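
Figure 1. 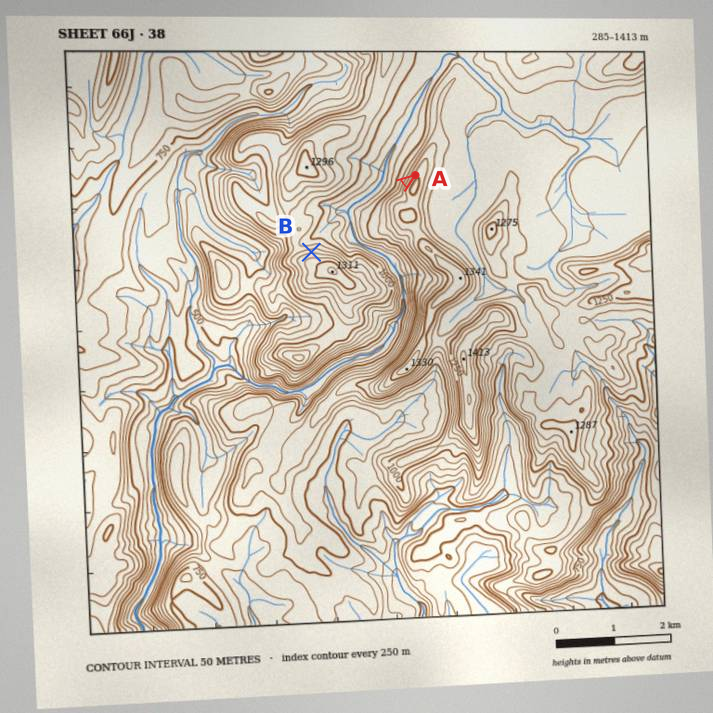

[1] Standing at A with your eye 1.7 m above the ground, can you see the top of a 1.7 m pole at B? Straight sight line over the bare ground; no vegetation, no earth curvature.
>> yes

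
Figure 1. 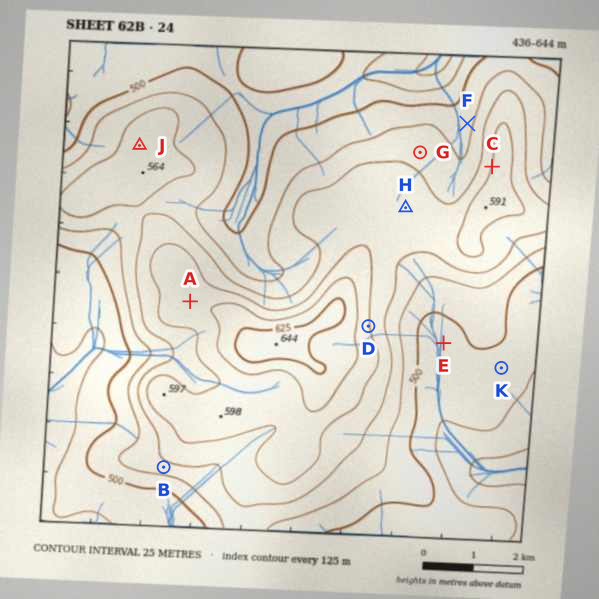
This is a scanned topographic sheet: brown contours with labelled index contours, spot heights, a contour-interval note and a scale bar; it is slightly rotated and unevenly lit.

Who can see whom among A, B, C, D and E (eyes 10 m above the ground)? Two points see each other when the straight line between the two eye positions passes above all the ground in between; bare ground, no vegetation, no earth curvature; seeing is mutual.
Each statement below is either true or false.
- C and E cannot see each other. true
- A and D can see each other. false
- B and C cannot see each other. true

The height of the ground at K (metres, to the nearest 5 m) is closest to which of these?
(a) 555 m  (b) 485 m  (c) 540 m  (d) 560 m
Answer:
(b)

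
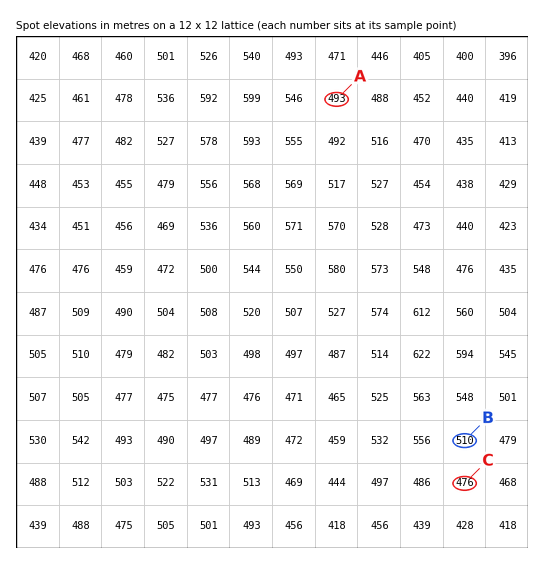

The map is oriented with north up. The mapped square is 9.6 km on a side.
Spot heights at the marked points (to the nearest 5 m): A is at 495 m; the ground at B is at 510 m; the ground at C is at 475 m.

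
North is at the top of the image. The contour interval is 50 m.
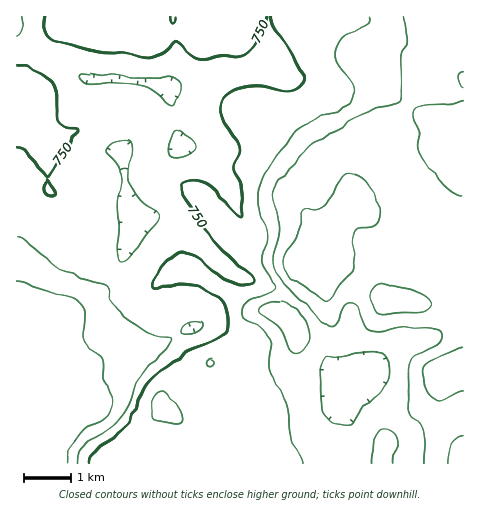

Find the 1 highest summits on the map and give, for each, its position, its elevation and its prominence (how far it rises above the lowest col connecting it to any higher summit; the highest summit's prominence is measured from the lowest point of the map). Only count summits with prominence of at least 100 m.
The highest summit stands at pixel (328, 258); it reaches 937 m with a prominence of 309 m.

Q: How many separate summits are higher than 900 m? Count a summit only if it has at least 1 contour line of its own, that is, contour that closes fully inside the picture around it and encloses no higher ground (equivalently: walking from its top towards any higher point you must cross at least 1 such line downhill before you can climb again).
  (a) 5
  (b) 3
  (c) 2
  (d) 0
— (c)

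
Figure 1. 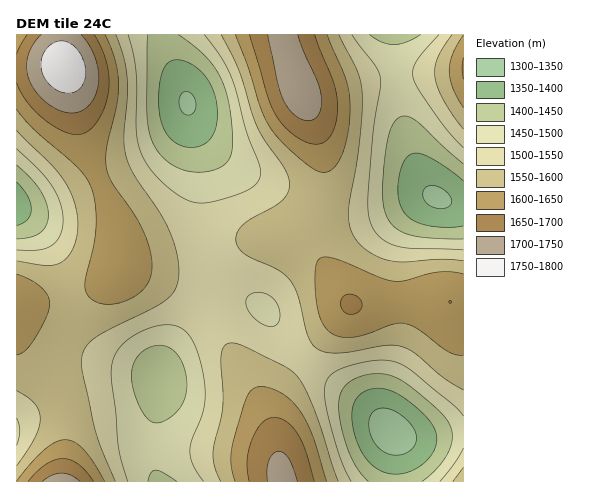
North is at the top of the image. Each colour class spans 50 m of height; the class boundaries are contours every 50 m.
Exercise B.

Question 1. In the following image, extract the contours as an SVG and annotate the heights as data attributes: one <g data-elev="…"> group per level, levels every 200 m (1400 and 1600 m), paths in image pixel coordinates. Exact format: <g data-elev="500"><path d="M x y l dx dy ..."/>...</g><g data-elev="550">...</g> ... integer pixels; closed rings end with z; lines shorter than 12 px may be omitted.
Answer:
<g data-elev="1400"><path d="M388 473l-12-5-11-10-8-15-4-16-1-14 3-12 7-8 10-4 9-1 8 2 17 9 22 19 5 9 3 8 1 7-3 8-4 7-7 7-9 5-9 4-9 1z"/><path d="M463 226l-12 1-16 0-12-3-10-4-6-5-5-7-3-8-1-10 1-14 4-12 4-7 7-4 9 1 10 5 30 22"/><path d="M17 182l10 14 4 14-1 5-3 5-10 6"/><path d="M185 147l-10-4-8-9-5-10-3-14 0-19 3-18 5-9 8-4 14 3 14 11 10 15 4 18-1 19-6 13-4 4-7 4z"/></g><g data-elev="1600"><path d="M105 481l-10-17-11-14-9-8-9-2-11 2-10 8-14 14-14 17"/><path d="M327 481l-14-45-13-25-8-10-9-7-11-5-10-2-9 2-5 6-13 41-4 23 4 22"/><path d="M17 355l8-4 9-11 12-22 4-14-2-8-6-8-12-8-13-6"/><path d="M463 274l-11-2-13 0-34 9-12 0-14-4-39-17-15-3-5 1-3 4-2 18 1 21 4 16 6 11 8 7 10 2 12 0 36-13 12-1 14 6 30 23 8 3 7 0"/><path d="M17 109l18 21 44 39 7 9 5 9 4 17 1 21-2 20-9 36 0 8 2 6 9 7 12 2 14-2 13-6 9-7 5-8 3-10 0-11-4-16-7-17-9-16-19-27-6-15-1-20 10-42 3-22-4-25-10-25"/><path d="M235 35l13 32 13 42 9 18 11 15 18 16 15 11 9 3 10-3 8-13 6-20 3-24-1-17-3-14-19-46"/><path d="M463 35l-10 19-4 17 4 17 10 20"/></g>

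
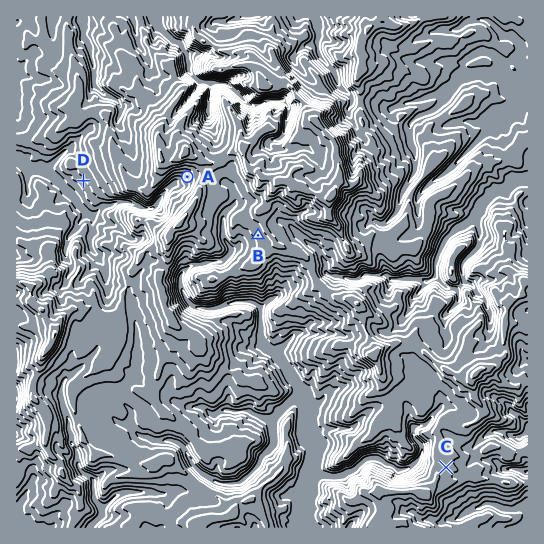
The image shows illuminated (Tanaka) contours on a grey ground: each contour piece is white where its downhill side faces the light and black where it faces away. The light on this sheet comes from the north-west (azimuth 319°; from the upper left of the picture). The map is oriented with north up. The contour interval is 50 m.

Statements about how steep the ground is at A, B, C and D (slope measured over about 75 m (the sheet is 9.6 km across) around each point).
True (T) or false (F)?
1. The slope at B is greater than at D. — F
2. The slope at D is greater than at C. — T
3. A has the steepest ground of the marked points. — T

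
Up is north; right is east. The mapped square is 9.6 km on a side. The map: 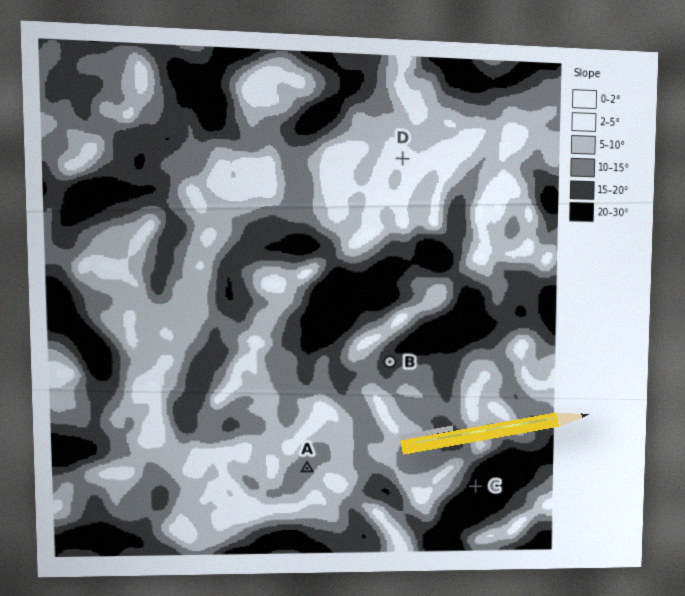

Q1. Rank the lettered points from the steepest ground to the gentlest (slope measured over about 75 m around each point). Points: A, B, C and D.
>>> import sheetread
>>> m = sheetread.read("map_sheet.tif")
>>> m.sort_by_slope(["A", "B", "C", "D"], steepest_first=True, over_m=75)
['C', 'B', 'A', 'D']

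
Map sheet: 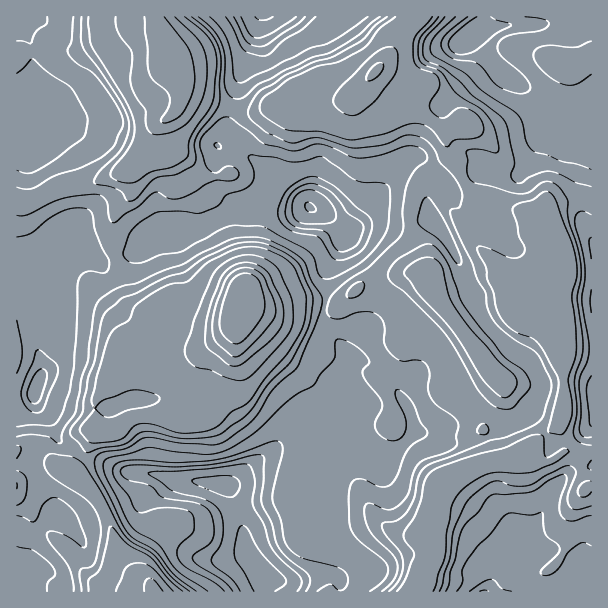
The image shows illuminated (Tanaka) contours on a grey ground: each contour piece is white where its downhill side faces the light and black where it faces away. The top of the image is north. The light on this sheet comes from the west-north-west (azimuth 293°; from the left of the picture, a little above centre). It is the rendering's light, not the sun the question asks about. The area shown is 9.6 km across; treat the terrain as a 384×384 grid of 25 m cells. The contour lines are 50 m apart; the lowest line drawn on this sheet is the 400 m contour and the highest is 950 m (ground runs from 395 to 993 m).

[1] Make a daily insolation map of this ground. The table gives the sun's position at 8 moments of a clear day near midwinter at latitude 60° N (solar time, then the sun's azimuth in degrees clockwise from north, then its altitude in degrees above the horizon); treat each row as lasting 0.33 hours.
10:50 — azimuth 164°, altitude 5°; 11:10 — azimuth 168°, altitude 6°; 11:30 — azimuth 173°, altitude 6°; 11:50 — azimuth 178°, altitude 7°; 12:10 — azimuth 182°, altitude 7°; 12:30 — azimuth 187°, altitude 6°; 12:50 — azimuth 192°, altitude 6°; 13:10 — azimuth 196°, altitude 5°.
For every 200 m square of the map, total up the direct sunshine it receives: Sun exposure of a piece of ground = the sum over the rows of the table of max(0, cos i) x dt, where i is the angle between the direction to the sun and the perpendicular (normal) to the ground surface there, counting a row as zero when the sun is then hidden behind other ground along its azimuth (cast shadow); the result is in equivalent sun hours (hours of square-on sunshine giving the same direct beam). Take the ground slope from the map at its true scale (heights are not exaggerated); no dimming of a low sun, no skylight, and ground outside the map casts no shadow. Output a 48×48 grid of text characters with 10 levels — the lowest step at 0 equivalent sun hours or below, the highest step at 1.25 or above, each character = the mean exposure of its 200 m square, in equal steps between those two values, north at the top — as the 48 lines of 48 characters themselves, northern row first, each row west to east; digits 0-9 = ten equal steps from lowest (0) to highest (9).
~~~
221211222221000000000000000000001474100000011001
111012222331000000000000000000012510000000000011
122114422332200000000000000000012000000011100011
222335642222211111000000000000011000000024221001
323444663223211122000000000000331000000002433333
332233475225422221000000111004522111000000143433
332223247434433320000012221134322252000000012222
222222224531034452001222222333222320000000001222
111221100321365654445543332332235510000000000122
111111000024655532345566886445677652343100000001
011000000012223110023567899988777764587310000000
000000000022242000001345546877764234223320000000
000000000246775000000012333454321005422220000000
000000146668722211000014554333320132411000000000
000246777565444310000011124532211231120000000000
236776533674552000000000001343111112022100000023
555432224631000000000000000001112002112222111023
543221234200000000000000000000000000301222221002
322221232000000000000000000000000000330002322101
222211121000000000000000000000000000142000122101
222211110000000000000000000000000000024200012211
222211000000000000000000000000222211013211122222
222221000000000000010000000013455421003422222243
212221000000110000121001110353235641000222222222
211121000011111001223212323543223574000332222111
222111100011111112235433446543222356300164322210
132111100011221134456555533443222235510017742211
134211100122221366676556312233322223540001663222
223311001222222467765565322222443321353000155333
310110012222222346754775332222244321145200025444
100000123444432223336754322222223312125532112222
000000155444312222356533222222222222323555310011
000000210000012224675432222222211222222353000110
000000000133322335675322222222111110000000000330
000012213599987887764432222222221100000000002510
010016799987999988667632222222221000000000002100
320001655322345799996212222222110000000000220232
013100000001246899952112222111000000012455546841
014542000000000012332112222110000001235876689400
323555100000000001111122222200000022356669974012
533455400000000000123323432210000012354455431157
632223310000000000245421232221000011354332322478
431012210000001111234321122234200112444322222454
343000010000001221123432112335543222333222222333
335510001000000000123664322334544322332222222222
223540001100000000022587544333211024432332211222
222231001100000000012246422321000124223532223332
222122111110000000011100001000000135458656554422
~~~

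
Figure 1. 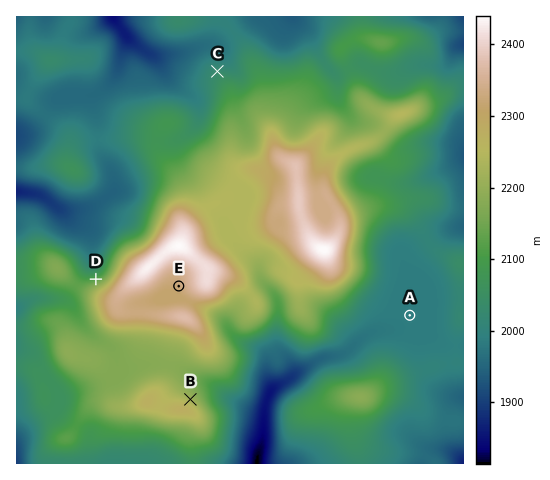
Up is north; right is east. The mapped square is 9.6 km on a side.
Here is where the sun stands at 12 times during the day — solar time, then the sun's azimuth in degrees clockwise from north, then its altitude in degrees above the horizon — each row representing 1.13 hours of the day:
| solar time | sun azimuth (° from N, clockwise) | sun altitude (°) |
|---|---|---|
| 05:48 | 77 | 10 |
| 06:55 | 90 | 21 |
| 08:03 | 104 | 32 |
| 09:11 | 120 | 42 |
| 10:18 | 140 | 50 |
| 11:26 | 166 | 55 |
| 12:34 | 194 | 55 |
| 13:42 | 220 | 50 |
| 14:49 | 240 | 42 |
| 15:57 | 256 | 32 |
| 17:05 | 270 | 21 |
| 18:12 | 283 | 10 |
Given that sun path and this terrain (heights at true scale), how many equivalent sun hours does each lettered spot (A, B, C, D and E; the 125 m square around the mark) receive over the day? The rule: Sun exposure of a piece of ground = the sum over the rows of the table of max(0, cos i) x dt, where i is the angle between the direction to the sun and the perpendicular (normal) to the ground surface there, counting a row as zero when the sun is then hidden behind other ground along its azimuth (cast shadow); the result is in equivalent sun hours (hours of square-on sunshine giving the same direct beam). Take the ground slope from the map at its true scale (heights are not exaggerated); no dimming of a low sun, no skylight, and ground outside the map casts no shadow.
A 7.5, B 6.4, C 7.1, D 5.3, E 7.7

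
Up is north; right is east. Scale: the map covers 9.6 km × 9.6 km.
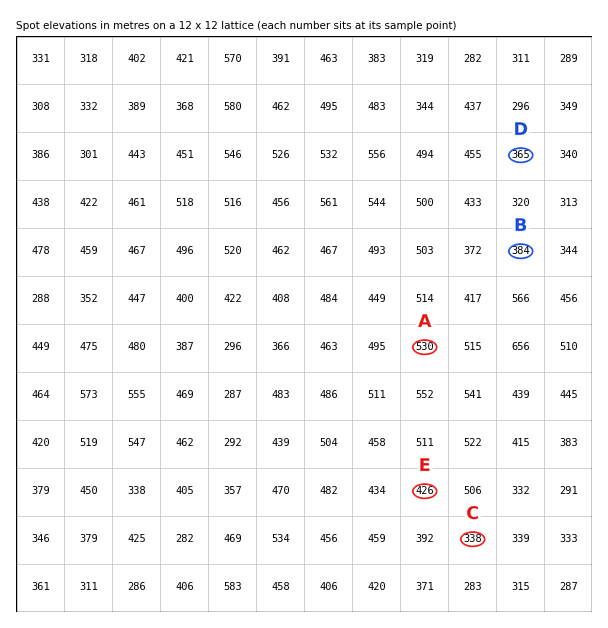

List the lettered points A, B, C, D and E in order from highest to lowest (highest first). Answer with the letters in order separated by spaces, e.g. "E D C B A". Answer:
A E B D C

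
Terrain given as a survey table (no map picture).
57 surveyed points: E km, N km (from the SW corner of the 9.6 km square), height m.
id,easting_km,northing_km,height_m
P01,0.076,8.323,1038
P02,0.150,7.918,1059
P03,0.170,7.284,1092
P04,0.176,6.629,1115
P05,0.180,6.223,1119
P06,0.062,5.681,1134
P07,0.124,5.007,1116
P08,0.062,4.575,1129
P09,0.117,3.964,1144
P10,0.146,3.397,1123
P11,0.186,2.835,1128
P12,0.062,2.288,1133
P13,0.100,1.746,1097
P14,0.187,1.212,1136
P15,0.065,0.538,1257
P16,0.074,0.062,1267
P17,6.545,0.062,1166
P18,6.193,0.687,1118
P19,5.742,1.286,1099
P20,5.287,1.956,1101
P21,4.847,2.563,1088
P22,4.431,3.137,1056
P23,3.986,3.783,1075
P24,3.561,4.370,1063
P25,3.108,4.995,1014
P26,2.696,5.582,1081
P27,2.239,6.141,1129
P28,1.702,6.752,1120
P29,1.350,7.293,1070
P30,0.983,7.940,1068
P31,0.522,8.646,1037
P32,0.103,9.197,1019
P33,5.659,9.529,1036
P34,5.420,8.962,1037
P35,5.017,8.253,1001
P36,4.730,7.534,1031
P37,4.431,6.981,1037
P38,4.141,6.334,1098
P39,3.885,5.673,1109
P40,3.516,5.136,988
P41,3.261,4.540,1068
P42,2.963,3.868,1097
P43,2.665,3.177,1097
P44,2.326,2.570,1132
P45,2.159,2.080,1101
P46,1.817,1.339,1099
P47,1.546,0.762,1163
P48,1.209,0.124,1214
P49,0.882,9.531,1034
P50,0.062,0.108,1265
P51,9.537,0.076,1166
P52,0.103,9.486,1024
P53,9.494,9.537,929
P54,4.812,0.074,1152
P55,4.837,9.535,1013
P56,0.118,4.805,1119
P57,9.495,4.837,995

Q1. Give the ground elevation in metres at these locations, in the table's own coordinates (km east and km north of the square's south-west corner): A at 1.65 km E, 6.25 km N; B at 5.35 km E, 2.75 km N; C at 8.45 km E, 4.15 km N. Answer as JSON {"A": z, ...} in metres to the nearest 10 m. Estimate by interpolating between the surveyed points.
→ {"A": 1150, "B": 1120, "C": 1060}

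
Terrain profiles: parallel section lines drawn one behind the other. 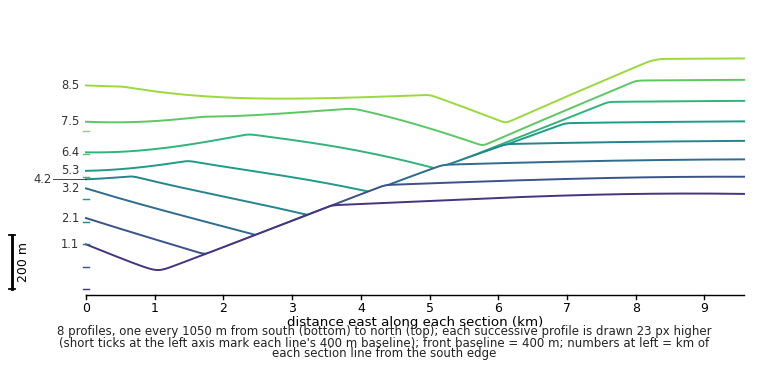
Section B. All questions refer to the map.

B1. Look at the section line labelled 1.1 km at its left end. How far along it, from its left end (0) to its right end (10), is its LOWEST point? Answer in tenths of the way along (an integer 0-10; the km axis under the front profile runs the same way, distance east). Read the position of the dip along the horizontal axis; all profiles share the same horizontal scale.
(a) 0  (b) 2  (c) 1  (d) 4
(c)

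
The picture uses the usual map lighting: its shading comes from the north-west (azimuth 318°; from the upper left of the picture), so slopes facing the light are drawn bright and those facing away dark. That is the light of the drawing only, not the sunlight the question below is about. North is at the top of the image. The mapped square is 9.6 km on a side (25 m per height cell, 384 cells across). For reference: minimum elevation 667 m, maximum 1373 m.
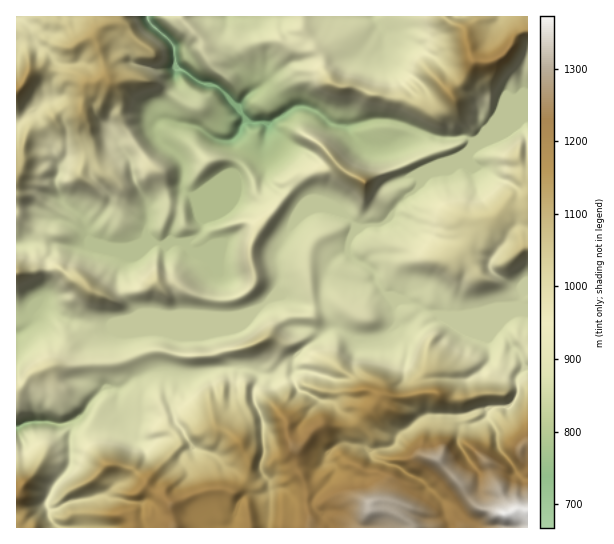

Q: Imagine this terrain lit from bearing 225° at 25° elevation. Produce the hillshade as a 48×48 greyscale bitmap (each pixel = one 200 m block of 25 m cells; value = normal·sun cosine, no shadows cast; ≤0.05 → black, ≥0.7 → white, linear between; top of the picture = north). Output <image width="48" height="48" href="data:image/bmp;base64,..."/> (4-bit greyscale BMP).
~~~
<image width="48" height="48" href="data:image/bmp;base64,Qk32BAAAAAAAAHYAAAAoAAAAMAAAADAAAAABAAQAAAAAAIAEAAATCwAAEwsAABAAAAAAAAAAAAAAABEREQAiIiIAMzMzAERERABVVVUAZmZmAHd3dwCIiIgAmZmZAKqqqgC7u7sAzMzMAN3d3QDu7u4A////AHMGqrvNqJmGeJiYWJmYeZq7qod2eK3tumIoqImYd5qHiZiYWJmYiqu6mHZVisy6mEJImZh4irp2iZmWaJmpmZqXdlRHrbiIZRJJqqqqqqZFZ3dlaKu4eIdmZURr3IeWRBJHeKqqqWQ0VlVXabynZ3eHZEi92FeFRjNWeJqpZCRGdmeZesyWaJlkRa3dk0qDa1ZlabhRADZmeJvJecyWeYQkZ6u4QYkzvWdUWZUQFIh2i8y3SM2HiGV4d4dTAnIXu3YzWIVFaKqIvMqESet4h4mpiHUxAyJIibdXmYh4iap5upZUTPhmZXmpmYZDNEVoeKrNqZmImamJmnVVbsREM2mqqYiJmpeHeZvMqZmImaiImXZli1MjR6uql4rNupmqqnq6h4iImZd3h2ZVdTM3mJmYZGinVWiGZXqpd4mamYd3h2VVVWV3ZohkECVTIzMzVZqYeJqqmZiZqYZ2iZd3moQwAVd1VlVVZZh2Z4iIiZq7uqqry6maqDERJImWVVVneJh2Zmd3iJmIh4mry6iYZCRWd5qFREV4iph3d3d4h3ZnZmeImGZmZVeZiJp0NFeImZmJh4iIiIiIiIh3djR5iIqqmJlkR4iZmJmZmaqqmZmZmZmZhmeZibuoeJh2iZmZiJmavN3Kmqu6qqqqmHeIial2eJiZmZmZmKms7v2Wi927qYiaqIiZiYd3eZmZq7uqmKq+/7QUi8qIVFebp4mpiIiHmZmrzMypiIi92CAleIVDNXi8lYqoeIiIqqvN3Lp5qCWIURNWeGM0aInNZImYeIiKqrzdypecqTRlM0Z4iHVniZrMZYmYiIiqqqq6mYirvIh3Z4iZmYiJmZrLdomYiImZmZmZmZmqrKmId4qqmZqamJrLl3iZiIiYiImaqpmqqZd3eJqqmKqpeJqqh3iYh3iZiJqqqZmZmWeIiaqqmJqWaIiIh3eIiJrKmZmqmHeJmXiIm8y7mKqFeJmZqHeJmb3piImYdVZ4iXiJzdzLeLp2mZmal4iavO/naIiHZVeIiWd5zcq4aslnqpmad4mrzv9xSJiId3iJq1Zou6l1e6Unu5moV4iavrIAV4mZiIm8ylVou6hVmlE5uXZmaIiJygADV4iJmZq7qFZ5vKdXpgOLpTRXiJm+wQJoiHiJiImZd2eKvKZpgiiZZFd4d5vaICaZmZmau6mId4ibvaV6YmiHiah3eaqDA3mpmb3/7aiIh6ipvIaqVHmbuoZZu6lkervM3v/922eYmJiYu4mpVZq7qGONypmb3u7///2r2EiXmWeay6qpebuXYyfcqavP//7bmIittWqXmUeLy6qom4MjJb/Jmrvf/YZDRXnMd6yXiWd5qYmGZCAFv/yJqrvMpBJFaJu2a92oiHVYqZp1V3Id/7eaqru6dFZ4iap2rduYY3Vqu7p3rIAO/Iiqq8ypdoiImZmKzaZ3UXeaqal4pQCP6XiYmqmYd4iIiZq83YV3VImqmJiJYAb/pmeIiYiHeIiImau922Z3aoqqmIiZAA/7ZXd4iIiHeIiImavOx2d3eA=="/>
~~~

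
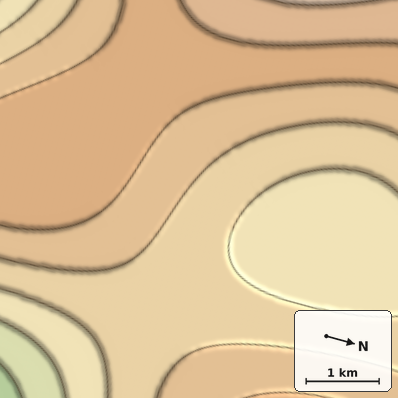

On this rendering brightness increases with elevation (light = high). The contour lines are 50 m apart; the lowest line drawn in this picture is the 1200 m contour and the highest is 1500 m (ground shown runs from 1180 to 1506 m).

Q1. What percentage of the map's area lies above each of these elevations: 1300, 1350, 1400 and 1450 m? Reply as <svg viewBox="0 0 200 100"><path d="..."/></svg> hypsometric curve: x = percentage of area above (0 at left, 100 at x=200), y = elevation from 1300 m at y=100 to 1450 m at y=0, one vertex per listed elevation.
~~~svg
<svg viewBox="0 0 200 100"><path d="M160 100l-53-33-44-34-51-33"/></svg>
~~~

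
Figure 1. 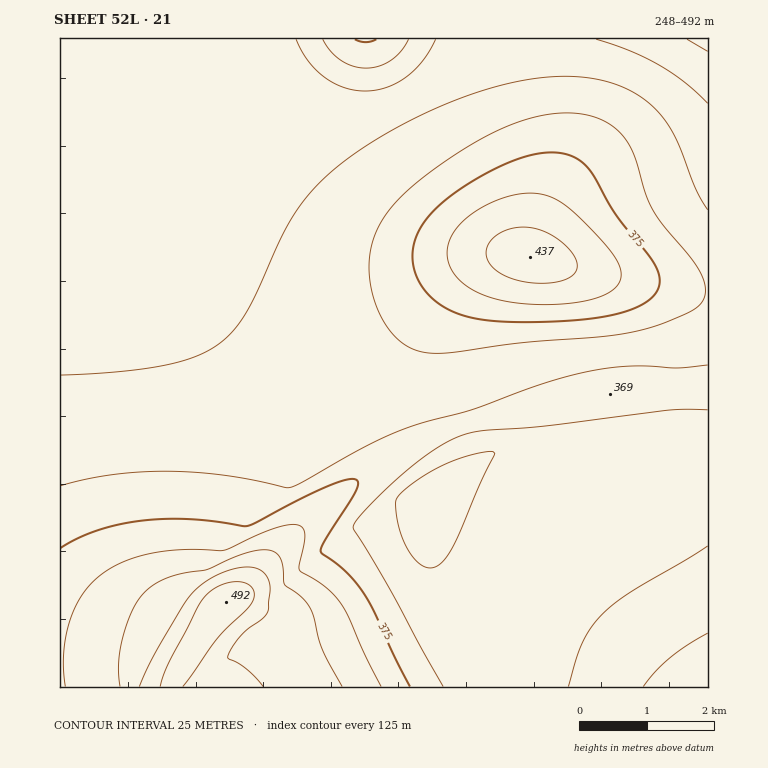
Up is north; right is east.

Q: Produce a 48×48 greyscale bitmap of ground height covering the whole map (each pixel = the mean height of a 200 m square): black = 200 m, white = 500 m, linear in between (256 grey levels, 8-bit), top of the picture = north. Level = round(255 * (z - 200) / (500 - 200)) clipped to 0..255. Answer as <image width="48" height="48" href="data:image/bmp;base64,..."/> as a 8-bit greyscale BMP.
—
<image width="48" height="48" href="data:image/bmp;base64,Qk02DQAAAAAAADYEAAAoAAAAMAAAADAAAAABAAgAAAAAAAAJAAATCwAAEwsAAAABAAAAAAAAAAAAAAEBAQACAgIAAwMDAAQEBAAFBQUABgYGAAcHBwAICAgACQkJAAoKCgALCwsADAwMAA0NDQAODg4ADw8PABAQEAAREREAEhISABMTEwAUFBQAFRUVABYWFgAXFxcAGBgYABkZGQAaGhoAGxsbABwcHAAdHR0AHh4eAB8fHwAgICAAISEhACIiIgAjIyMAJCQkACUlJQAmJiYAJycnACgoKAApKSkAKioqACsrKwAsLCwALS0tAC4uLgAvLy8AMDAwADExMQAyMjIAMzMzADQ0NAA1NTUANjY2ADc3NwA4ODgAOTk5ADo6OgA7OzsAPDw8AD09PQA+Pj4APz8/AEBAQABBQUEAQkJCAENDQwBEREQARUVFAEZGRgBHR0cASEhIAElJSQBKSkoAS0tLAExMTABNTU0ATk5OAE9PTwBQUFAAUVFRAFJSUgBTU1MAVFRUAFVVVQBWVlYAV1dXAFhYWABZWVkAWlpaAFtbWwBcXFwAXV1dAF5eXgBfX18AYGBgAGFhYQBiYmIAY2NjAGRkZABlZWUAZmZmAGdnZwBoaGgAaWlpAGpqagBra2sAbGxsAG1tbQBubm4Ab29vAHBwcABxcXEAcnJyAHNzcwB0dHQAdXV1AHZ2dgB3d3cAeHh4AHl5eQB6enoAe3t7AHx8fAB9fX0Afn5+AH9/fwCAgIAAgYGBAIKCggCDg4MAhISEAIWFhQCGhoYAh4eHAIiIiACJiYkAioqKAIuLiwCMjIwAjY2NAI6OjgCPj48AkJCQAJGRkQCSkpIAk5OTAJSUlACVlZUAlpaWAJeXlwCYmJgAmZmZAJqamgCbm5sAnJycAJ2dnQCenp4An5+fAKCgoAChoaEAoqKiAKOjowCkpKQApaWlAKampgCnp6cAqKioAKmpqQCqqqoAq6urAKysrACtra0Arq6uAK+vrwCwsLAAsbGxALKysgCzs7MAtLS0ALW1tQC2trYAt7e3ALi4uAC5ubkAurq6ALu7uwC8vLwAvb29AL6+vgC/v78AwMDAAMHBwQDCwsIAw8PDAMTExADFxcUAxsbGAMfHxwDIyMgAycnJAMrKygDLy8sAzMzMAM3NzQDOzs4Az8/PANDQ0ADR0dEA0tLSANPT0wDU1NQA1dXVANbW1gDX19cA2NjYANnZ2QDa2toA29vbANzc3ADd3d0A3t7eAN/f3wDg4OAA4eHhAOLi4gDj4+MA5OTkAOXl5QDm5uYA5+fnAOjo6ADp6ekA6urqAOvr6wDs7OwA7e3tAO7u7gDv7+8A8PDwAPHx8QDy8vIA8/PzAPT09AD19fUA9vb2APf39wD4+PgA+fn5APr6+gD7+/sA/Pz8AP39/QD+/v4A////AKuwtbvAydzp7end1tbW1dPRzcrFwLqzqqGXjYR9eXd2dnVzcW5raGRgXVlVUU1KRquwtrvAxdTl7e7m2dXV09HPy8fCvbavppyRiIB7eHd3dnZ0cm9saWZiX1tYVVFOS6uwtrvAxMvd6u/s4dbU0tDNycXAurOqoZaMg3x5d3d3d3Z0cm9tamdkYV5bWFVST6qwtbq/w8fS5O7w6t3U0tDMyMO9t6+mnJKIf3l3dnd3d3Z0cnBta2hmY2FeXFlWVKmutLi9wsbL2unx8enc1NHNyMK8tKyimI2De3d1dXZ3d3Z0cnBubGpoZmNhX11aWKitsre7wMXJ0OLv9fTq3NTOyMG5sKedk4h/eHRzdHV2dnZ0c3FvbWxqaGZkYmBeXKWqr7S5vsLHzNbo9Pfz5tXLxLyzq6KYjYN6dHFxcnR2dnV0c3Jwb21samlnZWNiYKKnq7C1ub7CxsvX5u7t5dXDubKqo5qRh352cG5vcXN1dXV0c3JxcG9tbGtpaGZlY5+jp6uvs7a6vb/Czdjc2dDAr6ehmpOKgnlxbWtsb3J0dXV1dHNycXBvbm1sa2loZpqeoaSoq62wsbKztL7Hyca9r6CYkoyFfXRuamlqbXFzdXV1dHRzcnJxcG9ubWxqaZWYm56goqSlpqenpqewuLu4sKSVjIaAeHFrZ2ZobG9ydHV1dXV0dHNzcnFwb25sa5CSlZeZmpycnZ2cm5qbpKyvraecjYJ8dW9pZWRmam5xdHV2dnZ1dXV0c3NycXBubYuNj5CSk5SUlZSUk5KQkZmipqWglol7c21nZGNkaGxwc3V2d3d3dnZ1dXRzcnFwb4aIiYuMjI2NjY2NjIuKiImQmZ6em5OGeG1nY2JjZmtvcnV2d3h4d3d3dnZ1dHNycIKDhIWGh4eHh4eHhoWEg4KCiJGXmZaQhXhqY2FiZGltcXR2eHh4eXh4eHd2dXRzcn5/gICBgYKCgoKBgYB/f359fICJkZSTjoV6bWRhY2drb3N2d3l5eXl5eXh3dnV0c3p7e3x8fX19fX19fHx7e3p6eXl7goqPj4yFfXNqZWVpbXF1d3h5enp6enl4d3Z1dHd3eHh5eXl5eXl5eXh4eHh3d3d3d3uDiYuJhYB6dG9sbW9zdXh5enp6enl5eHZ1dHR0dHV1dXZ2dnZ2dnV1dXV1dXV1dXV2fIKGhoSCf3x6eXd2dnZ4eXl6enl4d3Z1dHFxcnJycnNzc3Nzc3Nzc3NzdHR0dXV1dHZ6f4GCgoKCgoKCgoF/fXx7enl4dnV0dG9vb29wcHBwcHBwcXFxcXJyc3N0dHV1dXVzdHZ6fX+Bg4aIiYqLiomIhoSCgH9+fm1tbW1tbm5ubm5vb29vcHBxcnNzdHV2dnZ2dHJxcnV5fYGEh4qMjo+Pj46MiomJimtra2tsbGxsbG1tbW5ub29wcXJzdHZ3eHh4eHZ0cW9vcXV5foKFiIqMjY2Mi4mKi2pqampqampra2tsbGxtbm9wcXJzdXZ4eXp7e3p5d3VycG9vcHR3e36BgoODgoGCg2lpaWlpaWlpampqa2tsbW5vcHJzdXd4enx9fn9+fXx6eHZ1c3Nzc3R0dXV1c3JzdGhnaGhoaGhoaWlpamtrbG1ucHFzdXd5fH6AgoOEhISDgoF/fn18fHt6eXd1c3FwcWdnZ2dnZ2dnaGhpaWprbG1ucHFzdXh6fYCDhYiKi42Njo2NjIyLioiHhIJ/fHl3dmZmZmZmZmZnZ2doaWlqa2xub3Fzdnh7f4KGio2RlJaZmpycnZybmpiVko6KhoF+fGVlZWVlZWZmZmdnaGlqa2xtb3Fzdnl8gIWJjpOYnKGlqKqsra2sqqejn5mUjomEf2VlZWVlZWVlZmZnZ2hpamttbnBzdnl9goeMkpifpauwtLe6u7q5trKtp6Gak4yGgWRkZGRkZGVlZWZmZ2hoaWtsbnBydXl9g4iPlp2krLO5vsHExMPBvbexqqObk4yFf2RkZGRkZGRkZWVmZmdoaWpsbW9ydXl9g4mQmKCosLe+w8fIyMbDvrewqKCYkImCfGNjY2NjZGRkZGVlZmdnaGprbW9xdHh9goiQl6CosLi+w8fIx8TAurKropqSioN9d2NjY2NjY2NkZGRlZWZnaGlqbG5wc3d7gIeNlZ2lrbW7v8LDwr65s6ujm5OLhH54c2NjY2NjY2NjY2RkZWZmZ2hpa21vcnV5foOKkZigp660uLu7ureyrKSdlY2Gf3l0b2JiYmJiYmJjY2NkZGVmZ2hpamxtcHN2en+Fi5KZoKarr7Kzsq+rpZ6XkIiBe3VwbGJiYmJiYmJiY2NjZGRlZmdoaWpsbnBzd3uAhYuRl52ipqmqqqikn5qTjIV/eHNuaWJiYWFhYmJiYmJjY2RkZWZnaGlqbG5wc3d7f4SJj5SZnaCio6Kfm5aQioN9d3FsZ2FhYWFhYWFhYmJiY2NkZGVmZ2hpamxucHN2eX6Ch4yQlZibnJual5KNh4F7dW9qZWFhYWFhYWFhYWFiYmNjZGRlZmZnaWprbW9ydXh8gISJjZCTlZWUko+KhX95c21oY2FhYGBgYGBgYWFhYWJiY2NkZWVmZ2hpamxucHN2en2BhYiLjY6OjYqGgXx2cWtmYGFgYGBgYGBgYGBgYWFiYmJjY2RlZWZnaGlrbW9xdHd6foGDhYeHhoSBfXhzbWhjXmBgYGBfX19fX2BgYGBhYWFiYmNjY2NjZGZoaWttb3F0d3l8fn9/f317d3NuaWRfWmBgX19fX19fX19fX2BgYGFhYWFgXlxbXF9iZWdpamxucHJ0dnd3d3Z0cW1pZF9aVmBfX19fXl5eXl5fX19fX2BgYF5aVlJQUVVaX2NlZmdpamxtbm9wb25tamdjXlpVUV9fX15eXl5eXl5eXl5eXl9fXllSTEZERUpRWF5iY2NkZWZnZ2hoaGdlY2BcWFRPS19fX15eXl1dXV1dXV1dXV5dWlNKQTo3OT9HUVleYGBgYGFhYWFhYF9dW1hVUU1JRV9fXl5eXV1dXV1cXFxcXV1cVk1CODAtLzU/SlRbXV1cXFxcXFtbWlhWVFFOSkZCPg=="/>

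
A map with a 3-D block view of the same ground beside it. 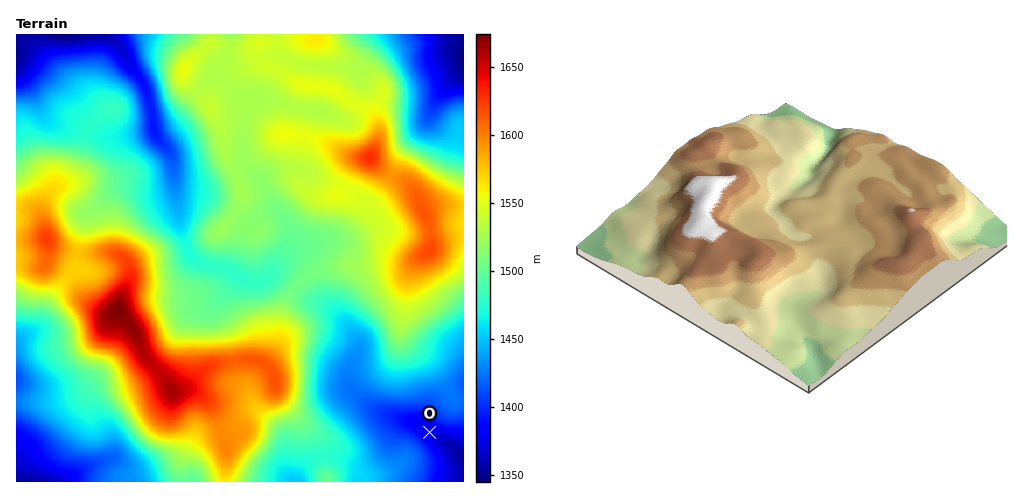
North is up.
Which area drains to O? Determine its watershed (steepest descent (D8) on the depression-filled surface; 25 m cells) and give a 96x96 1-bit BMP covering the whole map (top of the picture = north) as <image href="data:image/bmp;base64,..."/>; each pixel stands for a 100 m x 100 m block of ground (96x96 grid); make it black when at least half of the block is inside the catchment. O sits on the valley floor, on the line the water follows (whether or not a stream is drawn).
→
<image width="96" height="96" href="data:image/bmp;base64,Qk2+BAAAAAAAAD4AAAAoAAAAYAAAAGAAAAABAAEAAAAAAIAEAAATCwAAEwsAAAIAAAAAAAAA////AAAAAAAAAAAAAAAAAAAAAAAAAAAAAAAAAD/4AAAAAAAAAAAAAD//AAAAAAAAAAAAAH//wAAAAAAAAAAAAH//4AAAAAAAAAAAAH//8AAAAAAAAAAAAH//8AAAAAAAAAAAAH//+AAAAAAAAAAAAH///AAAAAAAAAAAAH///gAAAAAAAAAAAP///wAAAAAAAAAAAf///wAAAAAAAAAAA////wAAAAAAAAAAB////wAAAAAAAAAAD////4AAAAAAAAAAH////8AAAAAAAAAAP////+AAAAAAAAAAf/////AAAAAAAAAA//////gAAAAAAAAA//////gAAAAAAAAA//////AAAAAAAAAB//////AAAAAAAAAB/////+AAAAAAAAAB/////8AAAAAAAAAD/////4AAAAAAAAAH/////wAAAAAAAAAD/////gAAAAAAAAAB/////AAAAAAAAAAA////+AAAAAAAAAAA////8AAAAAAAAAAAf///4AAAAAAAAAAAf///4AAAAAAAAAAAf///4AAAAAAAAAAAf///4AAAAAAAAAAAf///4AAAAAAAAAAAf///4AAAAAAAAAAAf///4AAAAAAAAAAAf///4AAAAAAAAAAAP///4AAAAAAAAAAAP///4AAAAAAAAAAAH///4AAAAAAAAAAAD///4AAAAAAAAAAAB///4AAAAAAAAAAAA///8AAAAAAAAAAAAf//8AAAAAAAAAAAAH//+AAAAAAAAAAAAAAACAAAAAAAAAAAAAAAAAAAAAAAAAAAAAAAAAAAAAAAAAAAAAAAAAAAAAAAAAAAAAAAAAAAAAAAAAAAAAAAAAAAAAAAAAAAAAAAAAAAAAAAAAAAAAAAAAAAAAAAAAAAAAAAAAAAAAAAAAAAAAAAAAAAAAAAAAAAAAAAAAAAAAAAAAAAAAAAAAAAAAAAAAAAAAAAAAAAAAAAAAAAAAAAAAAAAAAAAAAAAAAAAAAAAAAAAAAAAAAAAAAAAAAAAAAAAAAAAAAAAAAAAAAAAAAAAAAAAAAAAAAAAAAAAAAAAAAAAAAAAAAAAAAAAAAAAAAAAAAAAAAAAAAAAAAAAAAAAAAAAAAAAAAAAAAAAAAAAAAAAAAAAAAAAAAAAAAAAAAAAAAAAAAAAAAAAAAAAAAAAAAAAAAAAAAAAAAAAAAAAAAAAAAAAAAAAAAAAAAAAAAAAAAAAAAAAAAAAAAAAAAAAAAAAAAAAAAAAAAAAAAAAAAAAAAAAAAAAAAAAAAAAAAAAAAAAAAAAAAAAAAAAAAAAAAAAAAAAAAAAAAAAAAAAAAAAAAAAAAAAAAAAAAAAAAAAAAAAAAAAAAAAAAAAAAAAAAAAAAAAAAAAAAAAAAAAAAAAAAAAAAAAAAAAAAAAAAAAAAAAAAAAAAAAAAAAAAAAAAAAAAAAAAAAAAAAAAAAAAAAAAAAAAAAAAAAAAAAAAAAAAAAAAAAAAAAAAAAAAAAAAAAAAAAAAAAAAAAAAAAAAAAAAAAAAAAAAAAAAAAAAAAAAAAAAAAAAAAAAAAAAAAAA="/>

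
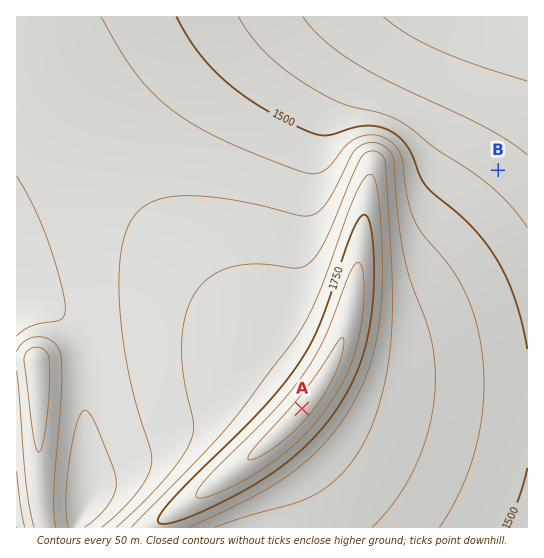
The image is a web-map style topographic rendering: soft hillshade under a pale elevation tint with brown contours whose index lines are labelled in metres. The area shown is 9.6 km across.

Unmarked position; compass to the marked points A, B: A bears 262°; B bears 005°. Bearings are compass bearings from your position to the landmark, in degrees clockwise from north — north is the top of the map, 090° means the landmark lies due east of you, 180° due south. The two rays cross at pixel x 479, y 384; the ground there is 1550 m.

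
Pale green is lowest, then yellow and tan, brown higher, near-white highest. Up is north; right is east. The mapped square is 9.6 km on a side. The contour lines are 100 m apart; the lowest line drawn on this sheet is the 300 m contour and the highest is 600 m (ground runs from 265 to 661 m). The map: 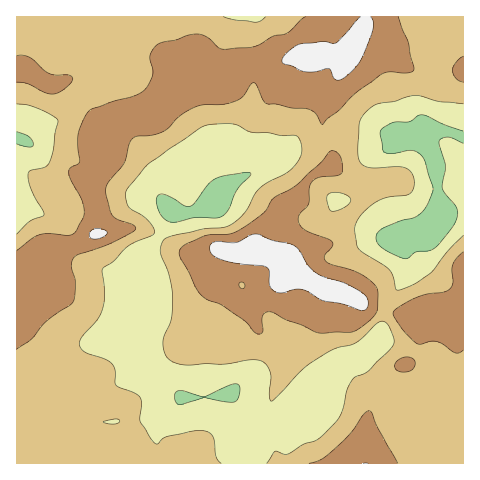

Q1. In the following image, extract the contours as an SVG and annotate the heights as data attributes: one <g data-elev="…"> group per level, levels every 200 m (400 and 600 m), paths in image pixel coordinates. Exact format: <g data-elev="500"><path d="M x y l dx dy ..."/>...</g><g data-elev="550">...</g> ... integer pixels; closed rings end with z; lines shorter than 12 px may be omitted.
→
<g data-elev="400"><path d="M221 463l-5-7-3-18-2-4-4-3-12 0-24 5-7 2-6 6-4-1-14-22 2-17-2-7-7-5-16-6-2-3 0-13-3-6-7-5-21-7-3-4-2-5 3-7 16-17 4-10 3-14-2-26 10-8 16-16 22-9 4-4-2-5-6-7-18-13-4-12 3-7 20-24 52-36 9-3 19-1 9 1 15 7 45 4 4 8 0 10-4 8-7 9-23 11-8 7-14 24-13 11-9 4-19 1-28 6-9 3-4 3-2 7 0 5 8 20 4 24-2 22-8 22 1 9 3 7 8 6 12 2 38-1 26-4 11 1 5 4 4 9-2 19 2 8 3-2 34-34 25-15 23-7 23-21 5 0 4 2 6 16-3 8-21 21-17 10-6 11-4 17-3 9-16 18-8 6-12 4-16 10-3 0-8-3-3 1-7 11"/><path d="M109 424l-6-3 12-2 5 1-3 4z"/><path d="M463 235l-15 15-17 23-16 11-17 6-2-1-3-12-4-8-30-20-4-20 5-12 12-13 14-6 23-4 3-3 2-6-2-11-6-6-9-1-27 1-6-2-4-4-2-10 1-27 2-6 3-5 13-10 18-3 18-5 7 0 20 6 23 2"/><path d="M330 211l-3-11 2-6 4-2 7 1 10 4 0 5-5 5-9 4z"/><path d="M17 104l11 1 13 5 14 7 3 5-5 29-4 13-4 3-15 4-2 3 3 14 12 23 1 4-15 6-12 13"/><path d="M266 17l-6 4-4 1-21-2-12-3"/></g><g data-elev="600"><path d="M362 311l4-2 2-4 0-6-4-5-18-10-21-7-9-4-8-8-10-16-6-5-19-3-17-7-6 1-13 7-21 0-6 3 1 8 9 6 15 4 27 3 5 1 2 5 1 14 6 6 5 1 13-4 8 1 20 10 20 4z"/><path d="M91 238l10 0 5-3 1-3-5-3-8 0-5 5z"/><path d="M361 17l-25 26-3 1-11-3-23 3-13 10-4 5 0 3 24 10 9 0 14-3 6 10 4 1 3-1 13-11 8-13 10-27 0-7-3-4"/></g>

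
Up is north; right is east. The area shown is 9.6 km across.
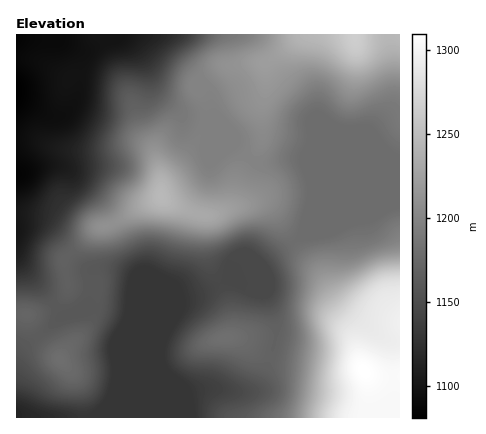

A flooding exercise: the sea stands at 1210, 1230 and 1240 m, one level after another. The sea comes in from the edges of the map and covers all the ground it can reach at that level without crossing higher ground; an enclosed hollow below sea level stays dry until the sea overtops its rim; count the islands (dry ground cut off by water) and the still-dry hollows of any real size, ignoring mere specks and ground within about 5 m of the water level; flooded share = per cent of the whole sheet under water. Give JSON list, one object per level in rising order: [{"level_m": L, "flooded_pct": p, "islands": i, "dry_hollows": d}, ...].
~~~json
[{"level_m": 1210, "flooded_pct": 80, "islands": 1, "dry_hollows": 0}, {"level_m": 1230, "flooded_pct": 88, "islands": 1, "dry_hollows": 0}, {"level_m": 1240, "flooded_pct": 90, "islands": 1, "dry_hollows": 0}]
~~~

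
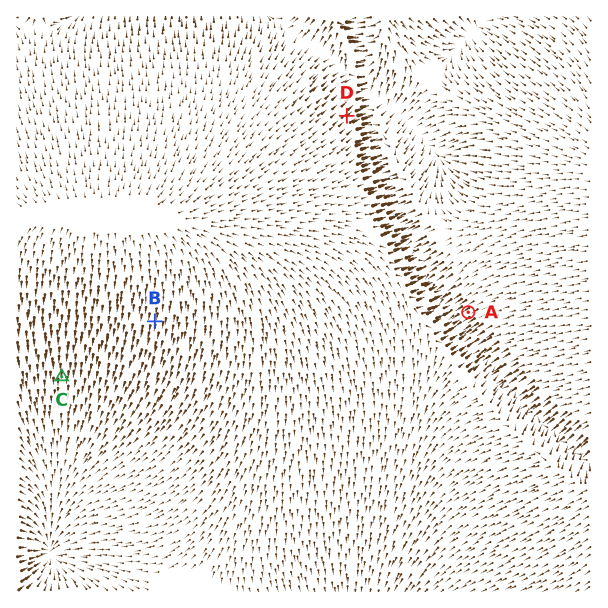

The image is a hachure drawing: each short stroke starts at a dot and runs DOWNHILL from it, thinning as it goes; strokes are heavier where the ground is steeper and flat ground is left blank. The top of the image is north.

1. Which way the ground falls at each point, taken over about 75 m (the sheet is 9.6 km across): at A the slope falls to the SW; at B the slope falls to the S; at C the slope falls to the S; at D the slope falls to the NE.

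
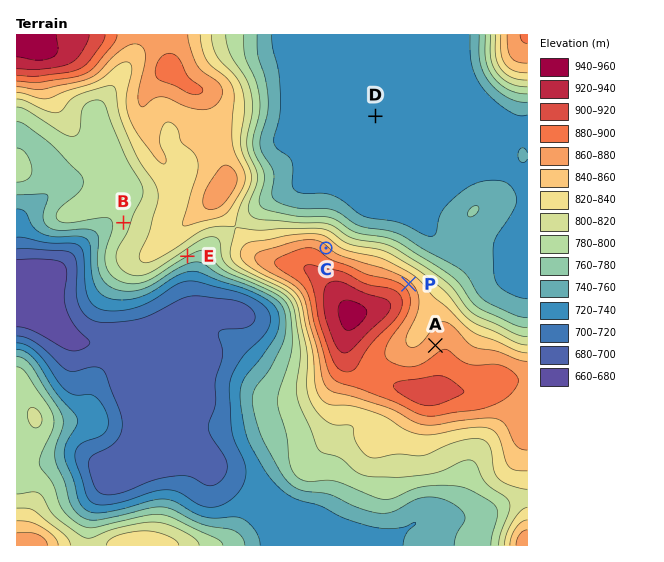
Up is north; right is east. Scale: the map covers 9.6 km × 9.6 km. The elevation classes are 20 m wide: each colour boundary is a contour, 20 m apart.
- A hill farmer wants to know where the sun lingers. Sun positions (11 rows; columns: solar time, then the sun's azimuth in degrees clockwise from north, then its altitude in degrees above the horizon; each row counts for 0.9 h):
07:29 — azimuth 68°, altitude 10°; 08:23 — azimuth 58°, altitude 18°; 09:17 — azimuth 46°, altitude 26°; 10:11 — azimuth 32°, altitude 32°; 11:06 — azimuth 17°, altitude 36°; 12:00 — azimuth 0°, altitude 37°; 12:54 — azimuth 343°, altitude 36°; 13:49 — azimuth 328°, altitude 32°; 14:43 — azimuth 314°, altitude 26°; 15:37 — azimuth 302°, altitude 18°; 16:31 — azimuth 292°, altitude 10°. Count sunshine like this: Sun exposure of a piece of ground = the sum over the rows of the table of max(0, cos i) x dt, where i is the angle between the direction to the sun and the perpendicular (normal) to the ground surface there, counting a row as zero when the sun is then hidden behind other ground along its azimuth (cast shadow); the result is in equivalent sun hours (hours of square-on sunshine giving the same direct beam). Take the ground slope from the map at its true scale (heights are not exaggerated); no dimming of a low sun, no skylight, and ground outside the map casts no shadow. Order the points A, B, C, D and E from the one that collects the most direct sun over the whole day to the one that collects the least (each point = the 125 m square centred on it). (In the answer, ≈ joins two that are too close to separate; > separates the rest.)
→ C > A ≈ B ≈ D > E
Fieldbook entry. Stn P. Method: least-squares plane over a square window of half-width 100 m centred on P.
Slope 8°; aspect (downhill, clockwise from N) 44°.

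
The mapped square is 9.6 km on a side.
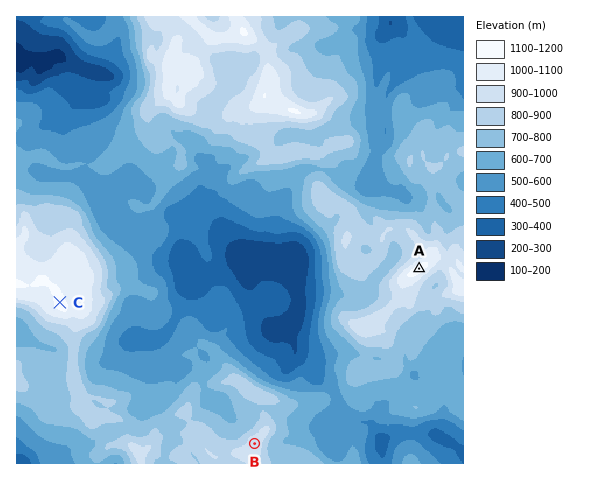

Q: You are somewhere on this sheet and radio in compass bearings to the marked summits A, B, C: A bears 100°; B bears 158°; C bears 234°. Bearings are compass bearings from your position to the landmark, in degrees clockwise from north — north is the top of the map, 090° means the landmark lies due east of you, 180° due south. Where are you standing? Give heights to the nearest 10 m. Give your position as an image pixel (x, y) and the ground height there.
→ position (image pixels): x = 166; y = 224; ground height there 510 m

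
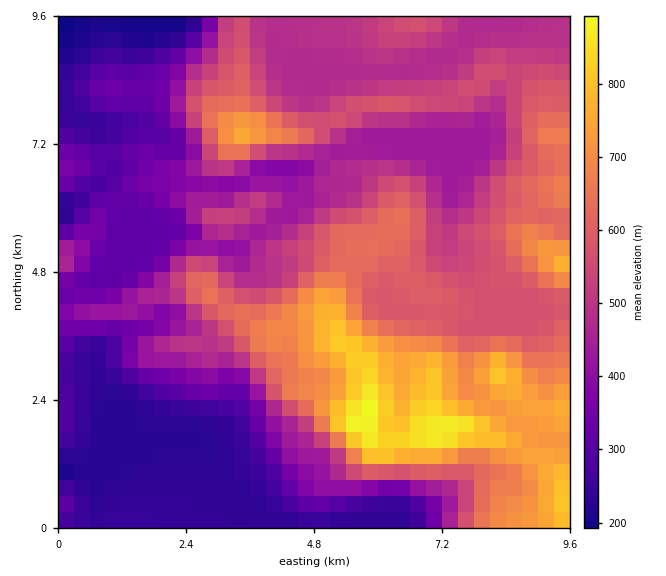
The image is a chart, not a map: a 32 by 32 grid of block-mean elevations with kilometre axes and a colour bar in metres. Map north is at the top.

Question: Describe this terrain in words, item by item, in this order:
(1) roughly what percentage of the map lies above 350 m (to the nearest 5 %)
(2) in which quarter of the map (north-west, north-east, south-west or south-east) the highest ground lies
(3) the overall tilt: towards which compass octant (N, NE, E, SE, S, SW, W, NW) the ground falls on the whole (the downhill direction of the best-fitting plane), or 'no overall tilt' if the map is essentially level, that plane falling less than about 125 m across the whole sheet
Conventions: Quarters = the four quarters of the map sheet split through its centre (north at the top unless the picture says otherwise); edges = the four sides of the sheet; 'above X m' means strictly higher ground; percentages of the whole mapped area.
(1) Ground above 350 m makes up about 75 % of the sheet.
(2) The highest ground is in the south-east quarter.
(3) On the whole the ground falls towards the west.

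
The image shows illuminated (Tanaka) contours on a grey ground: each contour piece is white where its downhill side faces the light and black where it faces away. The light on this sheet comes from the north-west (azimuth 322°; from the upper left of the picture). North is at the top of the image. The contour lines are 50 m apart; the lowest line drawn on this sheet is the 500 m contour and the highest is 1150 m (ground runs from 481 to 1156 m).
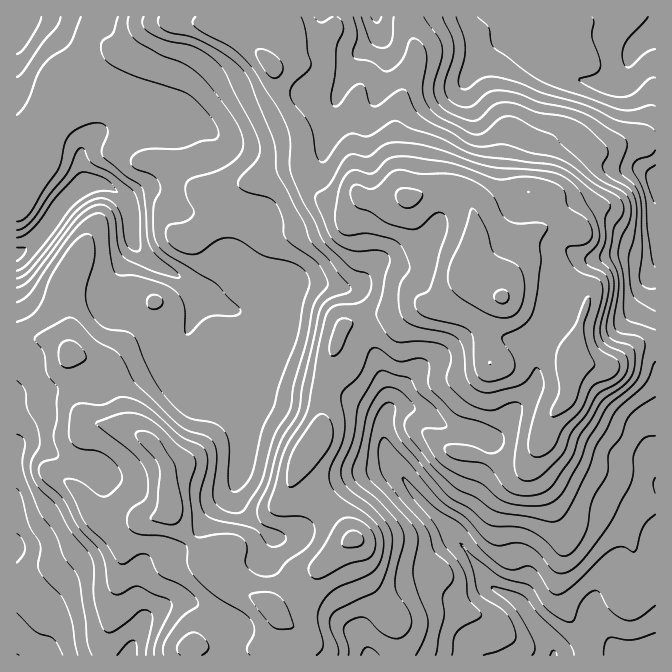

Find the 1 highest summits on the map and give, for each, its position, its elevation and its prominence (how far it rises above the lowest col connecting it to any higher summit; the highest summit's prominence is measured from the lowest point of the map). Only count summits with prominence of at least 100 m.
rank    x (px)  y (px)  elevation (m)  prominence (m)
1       502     297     1156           675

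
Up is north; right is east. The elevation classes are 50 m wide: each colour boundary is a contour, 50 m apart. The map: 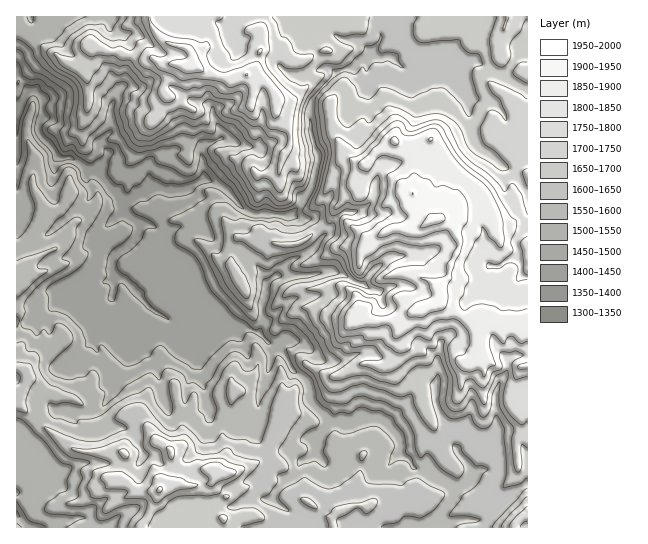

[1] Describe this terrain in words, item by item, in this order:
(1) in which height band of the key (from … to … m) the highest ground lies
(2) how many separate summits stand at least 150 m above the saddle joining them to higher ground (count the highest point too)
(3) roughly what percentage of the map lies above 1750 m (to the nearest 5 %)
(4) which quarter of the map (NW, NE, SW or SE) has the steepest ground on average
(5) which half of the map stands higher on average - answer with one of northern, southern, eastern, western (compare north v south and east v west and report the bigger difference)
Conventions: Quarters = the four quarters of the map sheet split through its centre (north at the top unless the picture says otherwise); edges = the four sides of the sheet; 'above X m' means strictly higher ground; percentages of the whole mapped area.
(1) The highest ground lies in the 1950–2000 m band.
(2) Counting only tops that stand 150 m proud, the map has 3 summits.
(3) About 20 % of the map lies above 1750 m.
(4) Slopes are steepest in the north-west quarter.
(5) On average the eastern half of the map is the higher ground.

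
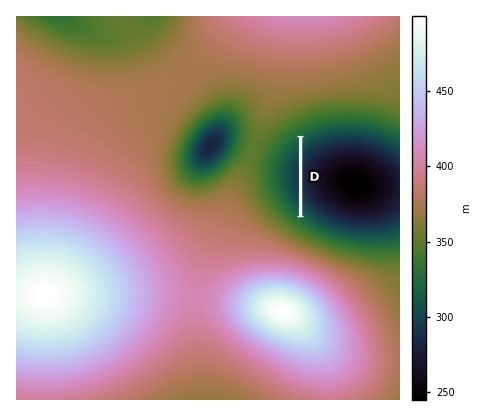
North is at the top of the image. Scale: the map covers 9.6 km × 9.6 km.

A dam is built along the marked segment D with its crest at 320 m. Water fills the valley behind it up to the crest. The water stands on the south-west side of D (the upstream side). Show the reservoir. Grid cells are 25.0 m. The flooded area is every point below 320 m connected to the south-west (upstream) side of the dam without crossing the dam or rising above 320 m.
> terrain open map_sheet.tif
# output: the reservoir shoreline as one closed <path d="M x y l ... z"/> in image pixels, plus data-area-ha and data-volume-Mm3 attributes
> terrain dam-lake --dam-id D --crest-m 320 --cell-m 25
<path d="M298 139l-11 11-8 16 0 16 3 10 7 12 9 10 0-75z" data-area-ha="66" data-volume-Mm3="7.61"/>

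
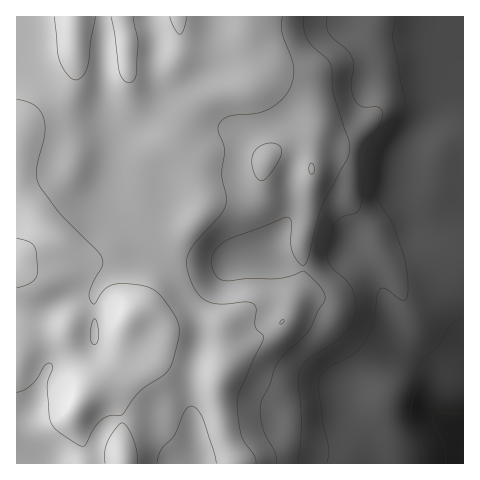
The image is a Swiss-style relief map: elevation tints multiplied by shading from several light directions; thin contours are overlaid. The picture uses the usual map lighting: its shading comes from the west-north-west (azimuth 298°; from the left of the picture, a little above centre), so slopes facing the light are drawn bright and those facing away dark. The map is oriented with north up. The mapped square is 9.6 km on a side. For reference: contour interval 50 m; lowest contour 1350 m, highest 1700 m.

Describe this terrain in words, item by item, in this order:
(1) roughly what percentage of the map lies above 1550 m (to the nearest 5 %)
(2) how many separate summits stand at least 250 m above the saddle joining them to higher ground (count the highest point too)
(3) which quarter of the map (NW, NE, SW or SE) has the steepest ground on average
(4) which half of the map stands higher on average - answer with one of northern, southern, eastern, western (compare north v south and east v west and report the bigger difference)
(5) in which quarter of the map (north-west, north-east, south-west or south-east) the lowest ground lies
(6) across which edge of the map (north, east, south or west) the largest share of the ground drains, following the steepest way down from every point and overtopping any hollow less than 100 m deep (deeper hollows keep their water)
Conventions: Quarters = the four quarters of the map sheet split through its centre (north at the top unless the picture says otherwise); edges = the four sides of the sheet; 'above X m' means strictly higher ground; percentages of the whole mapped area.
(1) Roughly 65 % of the ground is higher than 1550 m.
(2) Counting only tops that stand 250 m proud, the map has 1 summit.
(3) The south-east quarter is the steepest part of the map.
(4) Taken as a whole, the western half is higher than the eastern.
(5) The lowest ground is in the south-east quarter.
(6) The largest share of the runoff leaves by the eastern edge.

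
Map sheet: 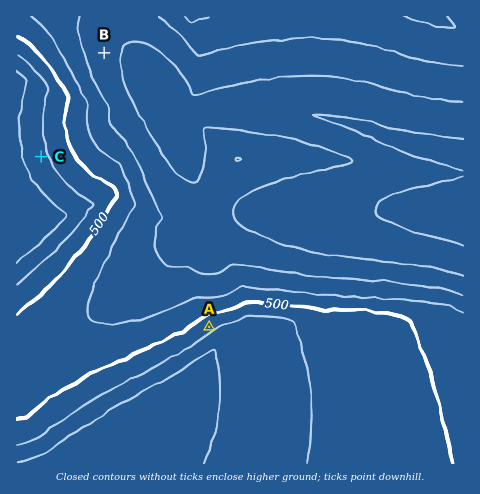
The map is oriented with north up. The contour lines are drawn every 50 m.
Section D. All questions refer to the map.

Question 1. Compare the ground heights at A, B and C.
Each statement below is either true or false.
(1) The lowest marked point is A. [false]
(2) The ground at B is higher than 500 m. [false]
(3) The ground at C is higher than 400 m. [true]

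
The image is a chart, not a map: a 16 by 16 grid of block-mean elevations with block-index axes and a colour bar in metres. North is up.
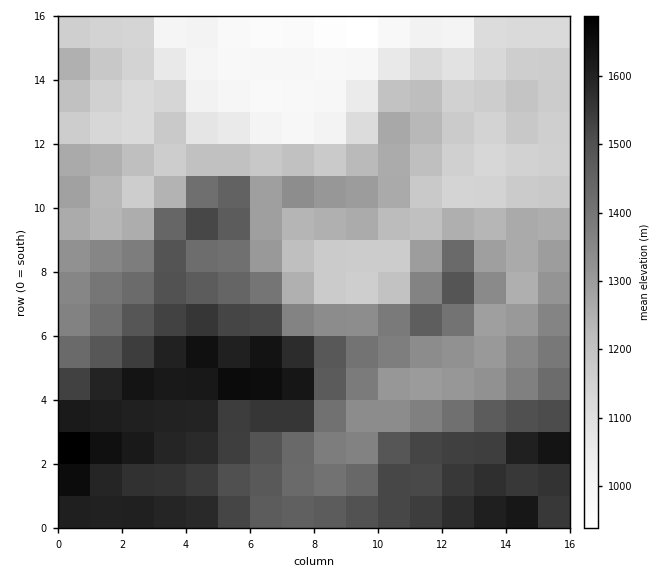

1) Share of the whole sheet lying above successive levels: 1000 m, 93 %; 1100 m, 88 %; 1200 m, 68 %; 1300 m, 54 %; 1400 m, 39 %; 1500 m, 26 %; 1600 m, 9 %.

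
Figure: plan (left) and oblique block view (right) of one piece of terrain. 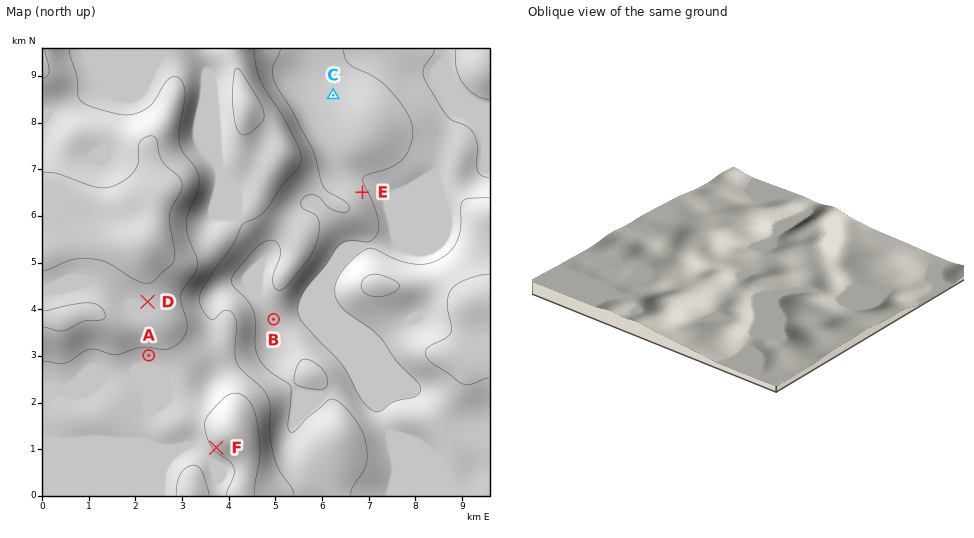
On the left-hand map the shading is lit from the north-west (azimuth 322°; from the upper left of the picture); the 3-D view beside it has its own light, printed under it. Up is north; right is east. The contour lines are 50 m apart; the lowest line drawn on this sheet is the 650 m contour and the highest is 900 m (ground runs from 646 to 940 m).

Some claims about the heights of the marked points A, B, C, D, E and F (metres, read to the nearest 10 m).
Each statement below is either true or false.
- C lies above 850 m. false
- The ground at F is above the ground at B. true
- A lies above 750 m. true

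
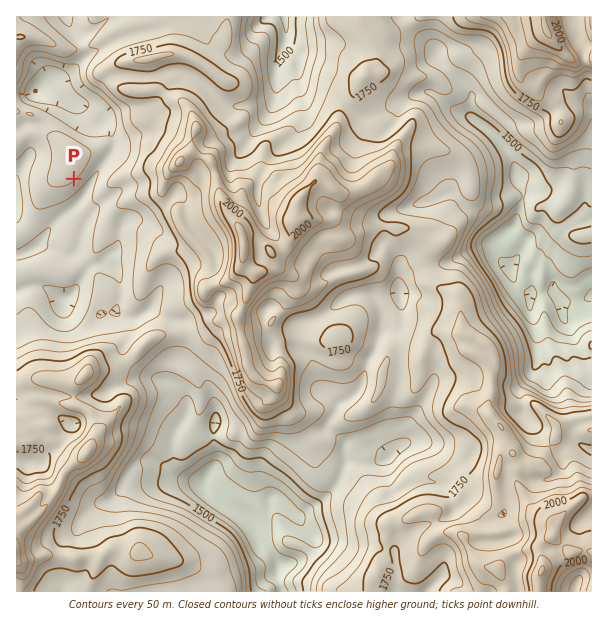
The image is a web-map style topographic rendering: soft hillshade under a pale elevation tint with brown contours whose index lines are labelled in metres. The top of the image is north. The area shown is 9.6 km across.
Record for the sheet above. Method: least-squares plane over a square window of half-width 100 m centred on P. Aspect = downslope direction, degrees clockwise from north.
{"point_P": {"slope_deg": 11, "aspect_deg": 141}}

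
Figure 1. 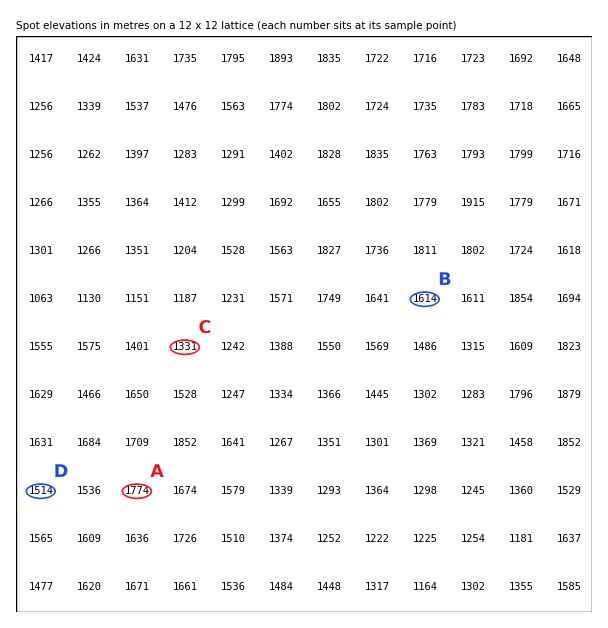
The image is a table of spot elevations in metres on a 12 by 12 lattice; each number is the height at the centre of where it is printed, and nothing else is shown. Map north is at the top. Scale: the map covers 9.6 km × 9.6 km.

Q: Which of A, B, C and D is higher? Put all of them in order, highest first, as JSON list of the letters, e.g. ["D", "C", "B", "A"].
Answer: ["A", "B", "D", "C"]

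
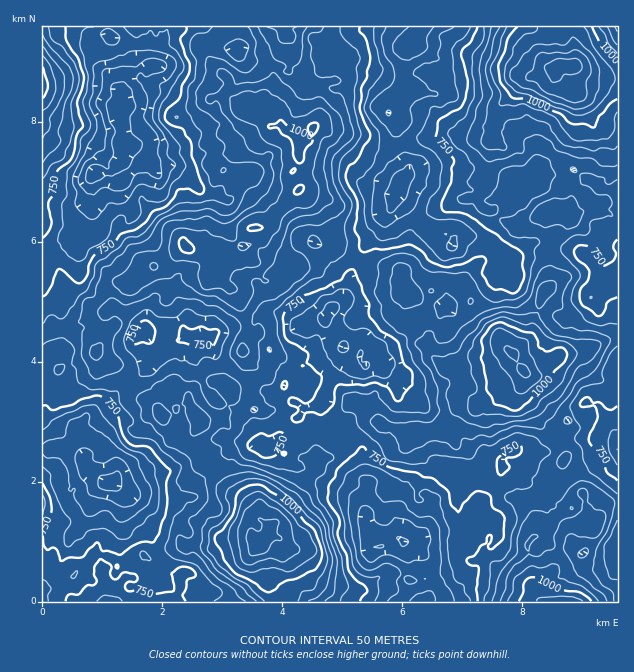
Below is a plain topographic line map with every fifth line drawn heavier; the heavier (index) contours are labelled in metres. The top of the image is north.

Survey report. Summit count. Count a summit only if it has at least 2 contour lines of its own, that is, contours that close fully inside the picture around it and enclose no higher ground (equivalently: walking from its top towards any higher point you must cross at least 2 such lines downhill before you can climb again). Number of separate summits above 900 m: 4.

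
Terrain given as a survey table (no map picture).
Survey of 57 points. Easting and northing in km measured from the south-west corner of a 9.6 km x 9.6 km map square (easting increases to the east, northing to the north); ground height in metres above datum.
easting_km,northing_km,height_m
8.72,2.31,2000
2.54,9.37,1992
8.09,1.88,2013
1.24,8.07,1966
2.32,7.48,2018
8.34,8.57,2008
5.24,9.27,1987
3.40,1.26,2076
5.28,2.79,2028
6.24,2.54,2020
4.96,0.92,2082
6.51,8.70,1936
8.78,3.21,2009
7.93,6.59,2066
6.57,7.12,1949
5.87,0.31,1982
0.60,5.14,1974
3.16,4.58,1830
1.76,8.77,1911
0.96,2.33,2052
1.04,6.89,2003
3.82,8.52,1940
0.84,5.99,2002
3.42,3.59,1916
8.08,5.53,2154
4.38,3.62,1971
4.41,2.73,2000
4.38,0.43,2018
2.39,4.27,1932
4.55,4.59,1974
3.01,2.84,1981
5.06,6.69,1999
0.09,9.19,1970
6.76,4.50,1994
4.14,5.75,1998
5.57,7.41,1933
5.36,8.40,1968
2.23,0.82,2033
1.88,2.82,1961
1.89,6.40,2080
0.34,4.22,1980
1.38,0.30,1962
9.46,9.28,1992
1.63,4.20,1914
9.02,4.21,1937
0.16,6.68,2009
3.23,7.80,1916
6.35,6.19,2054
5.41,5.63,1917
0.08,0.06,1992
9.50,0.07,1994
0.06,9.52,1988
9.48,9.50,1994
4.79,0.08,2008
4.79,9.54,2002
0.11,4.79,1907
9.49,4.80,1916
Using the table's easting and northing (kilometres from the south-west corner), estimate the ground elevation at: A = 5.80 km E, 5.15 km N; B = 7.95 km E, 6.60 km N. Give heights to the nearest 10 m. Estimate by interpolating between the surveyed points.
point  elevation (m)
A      1920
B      2070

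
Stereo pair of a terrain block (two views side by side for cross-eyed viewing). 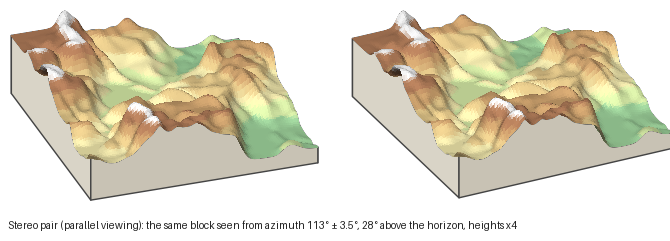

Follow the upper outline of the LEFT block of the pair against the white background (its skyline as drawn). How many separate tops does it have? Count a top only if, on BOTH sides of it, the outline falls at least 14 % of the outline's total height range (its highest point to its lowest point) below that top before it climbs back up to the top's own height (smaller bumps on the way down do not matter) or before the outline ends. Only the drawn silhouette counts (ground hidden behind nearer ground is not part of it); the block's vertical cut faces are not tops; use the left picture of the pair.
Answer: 1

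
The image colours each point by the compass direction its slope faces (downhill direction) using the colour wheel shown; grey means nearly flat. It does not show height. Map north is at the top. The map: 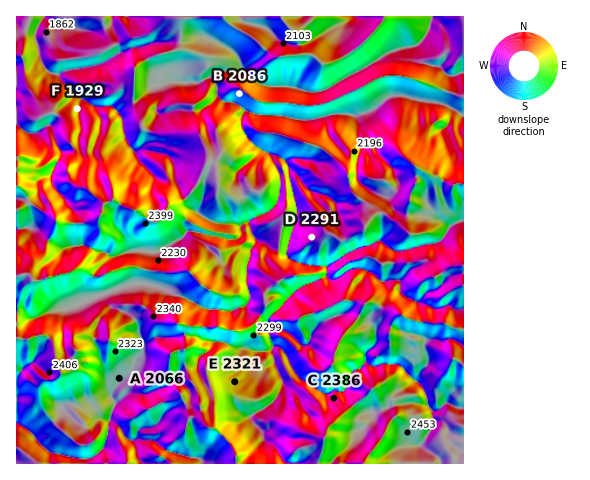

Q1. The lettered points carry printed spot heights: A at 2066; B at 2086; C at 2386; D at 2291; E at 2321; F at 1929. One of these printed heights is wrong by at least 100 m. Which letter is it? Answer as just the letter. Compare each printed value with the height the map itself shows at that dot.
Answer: A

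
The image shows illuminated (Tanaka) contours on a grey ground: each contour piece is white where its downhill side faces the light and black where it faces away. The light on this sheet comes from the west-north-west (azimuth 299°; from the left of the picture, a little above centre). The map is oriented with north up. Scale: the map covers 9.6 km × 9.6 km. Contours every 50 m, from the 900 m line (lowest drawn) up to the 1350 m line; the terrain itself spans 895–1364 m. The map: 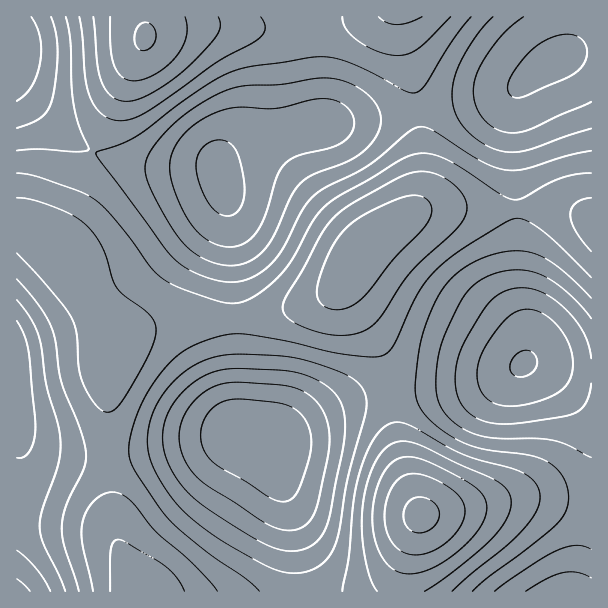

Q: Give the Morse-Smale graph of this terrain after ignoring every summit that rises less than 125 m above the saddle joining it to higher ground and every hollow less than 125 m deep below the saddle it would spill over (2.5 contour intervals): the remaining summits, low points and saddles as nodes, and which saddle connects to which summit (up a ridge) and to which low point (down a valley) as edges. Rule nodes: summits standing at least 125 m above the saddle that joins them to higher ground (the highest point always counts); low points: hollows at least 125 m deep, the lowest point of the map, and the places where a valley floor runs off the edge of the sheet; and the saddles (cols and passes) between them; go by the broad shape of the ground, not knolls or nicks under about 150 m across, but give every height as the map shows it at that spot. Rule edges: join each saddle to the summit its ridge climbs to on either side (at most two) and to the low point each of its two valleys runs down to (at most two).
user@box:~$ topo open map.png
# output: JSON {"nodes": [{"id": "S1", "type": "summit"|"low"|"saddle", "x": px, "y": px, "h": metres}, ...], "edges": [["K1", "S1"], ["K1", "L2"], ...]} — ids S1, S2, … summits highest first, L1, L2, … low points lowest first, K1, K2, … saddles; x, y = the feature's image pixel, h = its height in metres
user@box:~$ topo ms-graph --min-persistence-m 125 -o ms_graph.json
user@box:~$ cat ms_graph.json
{"nodes": [
{"id": "S1", "type": "summit", "x": 420, "y": 515, "h": 1364},
{"id": "S2", "type": "summit", "x": 144, "y": 38, "h": 1305},
{"id": "S3", "type": "summit", "x": 146, "y": 591, "h": 1295},
{"id": "L1", "type": "low", "x": 524, "y": 365, "h": 895},
{"id": "L2", "type": "low", "x": 266, "y": 438, "h": 910},
{"id": "L3", "type": "low", "x": 219, "y": 176, "h": 936},
{"id": "L4", "type": "low", "x": 555, "y": 60, "h": 938},
{"id": "L5", "type": "low", "x": 17, "y": 51, "h": 956},
{"id": "L6", "type": "low", "x": 17, "y": 591, "h": 981},
{"id": "K1", "type": "saddle", "x": 92, "y": 305, "h": 1218},
{"id": "K2", "type": "saddle", "x": 108, "y": 458, "h": 1169},
{"id": "K3", "type": "saddle", "x": 234, "y": 318, "h": 1162},
{"id": "K4", "type": "saddle", "x": 516, "y": 209, "h": 1153},
{"id": "K5", "type": "saddle", "x": 392, "y": 395, "h": 1124},
{"id": "K6", "type": "saddle", "x": 92, "y": 152, "h": 1100},
{"id": "K7", "type": "saddle", "x": 419, "y": 111, "h": 1093}],
"edges": [["K1", "S3"], ["K1", "L3"], ["K1", "L6"], ["K2", "S3"], ["K2", "L2"], ["K2", "L6"], ["K3", "S3"], ["K3", "L2"], ["K3", "L3"], ["K4", "S3"], ["K4", "L1"], ["K4", "L4"], ["K5", "S1"], ["K5", "S3"], ["K5", "L1"], ["K5", "L2"], ["K6", "S2"], ["K6", "S3"], ["K6", "L3"], ["K6", "L5"], ["K7", "S2"], ["K7", "S3"], ["K7", "L3"], ["K7", "L4"]]}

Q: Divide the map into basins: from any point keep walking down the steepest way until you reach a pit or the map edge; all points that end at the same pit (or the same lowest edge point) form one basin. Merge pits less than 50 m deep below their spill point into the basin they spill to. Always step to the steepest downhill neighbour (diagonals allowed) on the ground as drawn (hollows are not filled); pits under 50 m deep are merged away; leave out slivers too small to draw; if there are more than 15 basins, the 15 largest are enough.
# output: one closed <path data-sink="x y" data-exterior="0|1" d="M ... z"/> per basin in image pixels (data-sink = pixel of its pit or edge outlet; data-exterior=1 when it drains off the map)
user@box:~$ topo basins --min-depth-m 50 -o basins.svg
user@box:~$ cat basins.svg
<path data-sink="219 176" data-exterior="0" d="M399 16l-254 1 0 22-3 8-48 99-26 66-16 28 16 20 16 31 26 39 5 11 1 8 0-4 13-11 35-12 18-3 72-1 34-8 32-10 20-16 18-30 19-19 28-18 11-11 6-26-1-49-6-42-12-44z"/><path data-sink="267 438" data-exterior="0" d="M345 276l-13 16-12 8-21 7-45 11-72 1-18 3-29 9-10 6-9 8-7 27-1 15 0 60 4 71 4 24 25 50 261-1 1-19 6-24 12-33-23-68-10-79-10-26-30-48z"/><path data-sink="524 365" data-exterior="0" d="M558 208l-127 0-14 3-40 24-19 19-9 15-3 7 2 18 30 48 10 26 10 79 17 54 7 15 96-17 27 1 39 11 8-1 0-291-10-5z"/><path data-sink="555 60" data-exterior="0" d="M591 16l-191 1 0 13 18 77 4 51-1 34-5 14-8 10 23-8 127 0 34 10z"/><path data-sink="17 372" data-exterior="1" d="M21 224l-5 1 0 288 31 7 46 6 15 6 8 9-4-23-4-71 0-60 1-15 6-19 0-12-5-11-26-39-18-36-15-14z"/><path data-sink="17 51" data-exterior="1" d="M144 16l-128 1 1 207 9 2 24 15 4-2 14-27 26-66 48-99 3-8z"/><path data-sink="570 591" data-exterior="1" d="M533 499l-39 3-74 14-17 56-1 19 189 1 1-80z"/><path data-sink="17 591" data-exterior="1" d="M20 514l-4 1 1 77 123-1-24-49-8-10-21-8-40-4z"/>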